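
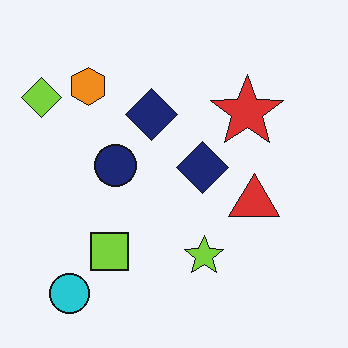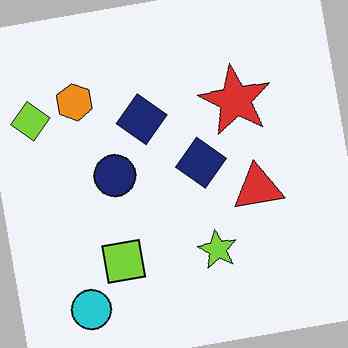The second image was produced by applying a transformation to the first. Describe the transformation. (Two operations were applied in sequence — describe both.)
It was rotated counter-clockwise by a few degrees, then given moderate JPEG compression.

Every shape is tilted by the same angle and the image corners show triangular fill wedges — a whole-image rotation by a non-right angle. Blocky 8×8 compression artifacts appear around shape edges and the flat background shows ringing — characteristic JPEG degradation.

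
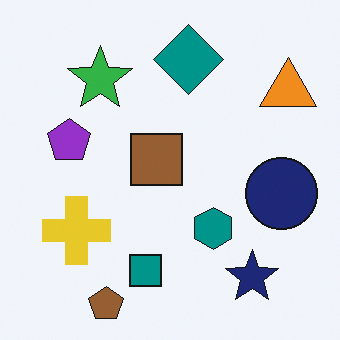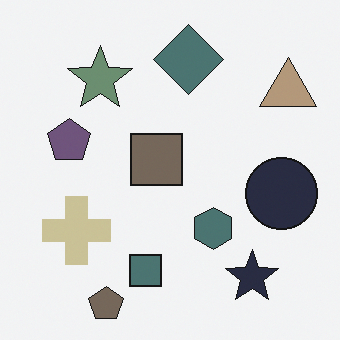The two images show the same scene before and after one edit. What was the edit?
The image was heavily desaturated.

All colors are more muted and greyish — a global saturation change.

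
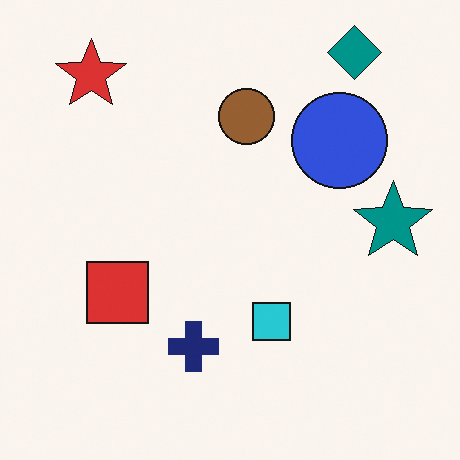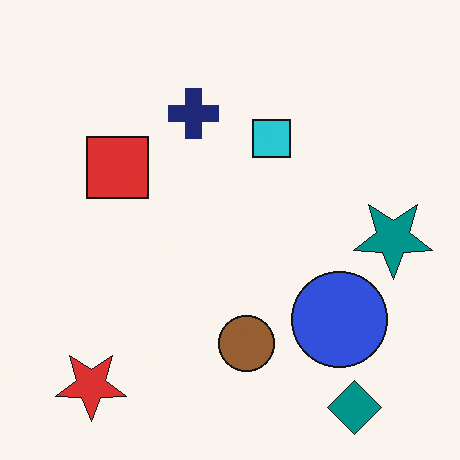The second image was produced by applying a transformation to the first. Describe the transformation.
Flipped vertically (top ↔ bottom).

The teal diamond is in the top-right of the first image and the bottom-right of the second — shapes on opposite sides of the horizontal midline have swapped in a mirror flip.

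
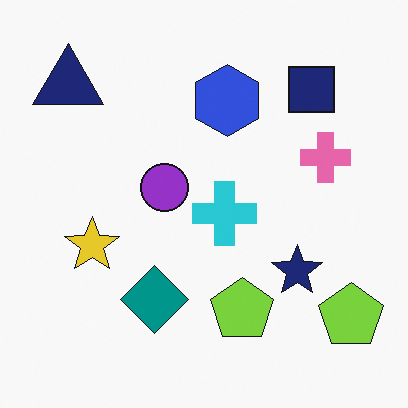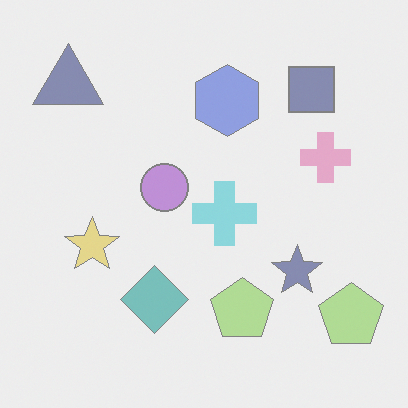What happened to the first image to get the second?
This is the original image given much lower contrast.

Tones are pushed toward mid-grey across the whole image — a global contrast change.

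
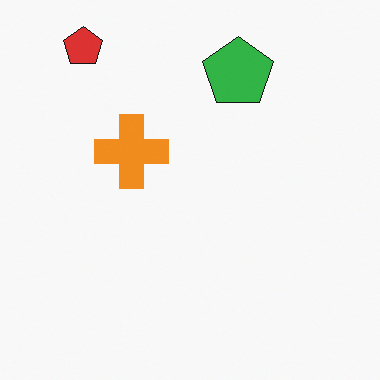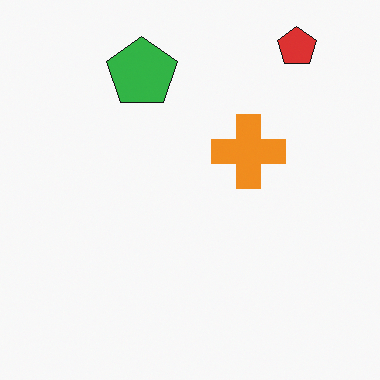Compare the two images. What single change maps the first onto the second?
Flipped horizontally (left ↔ right).

The red pentagon is in the top-left of the first image and the top-right of the second — shapes on opposite sides of the vertical midline have swapped in a mirror flip.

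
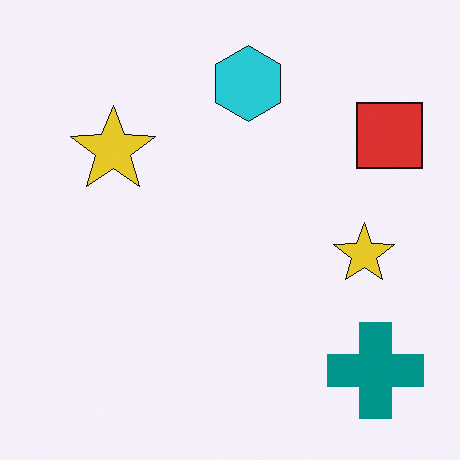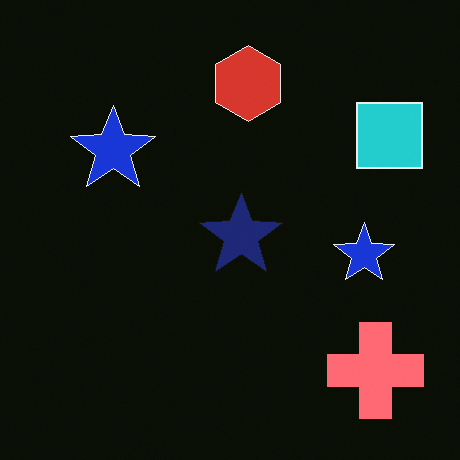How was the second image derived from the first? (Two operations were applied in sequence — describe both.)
It was color-inverted (negative), then overlaid with an additional navy star.

The light background has become dark and every shape's color is its complement — a photographic negative. A navy star appears in the second image that is absent from the first.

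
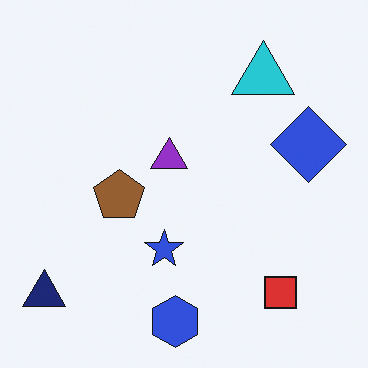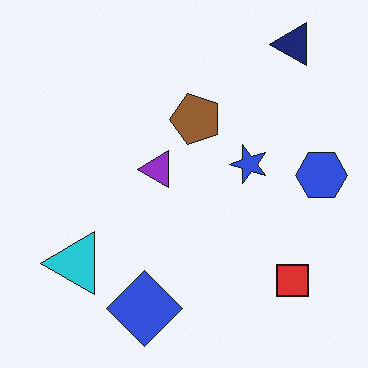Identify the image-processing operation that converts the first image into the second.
The image was transposed (reflected across the top-left ↔ bottom-right diagonal).

Shapes have swapped their row and column positions — what was in the top-right is now in the bottom-left — a diagonal reflection.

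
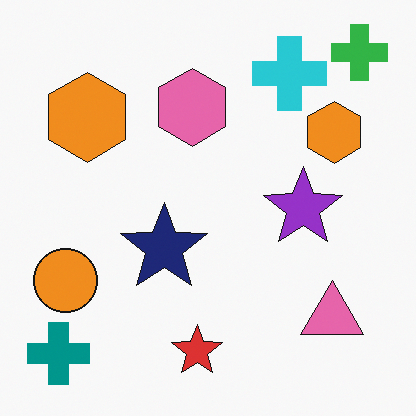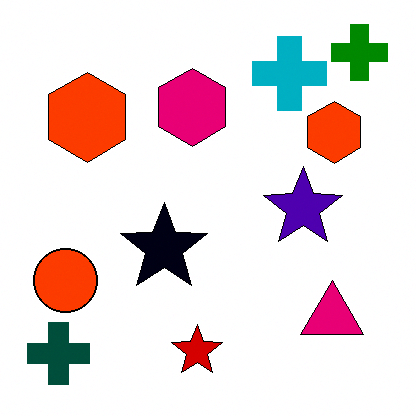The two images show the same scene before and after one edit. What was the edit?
The image was given much higher contrast.

Tones are pushed away from mid-grey across the whole image — a global contrast change.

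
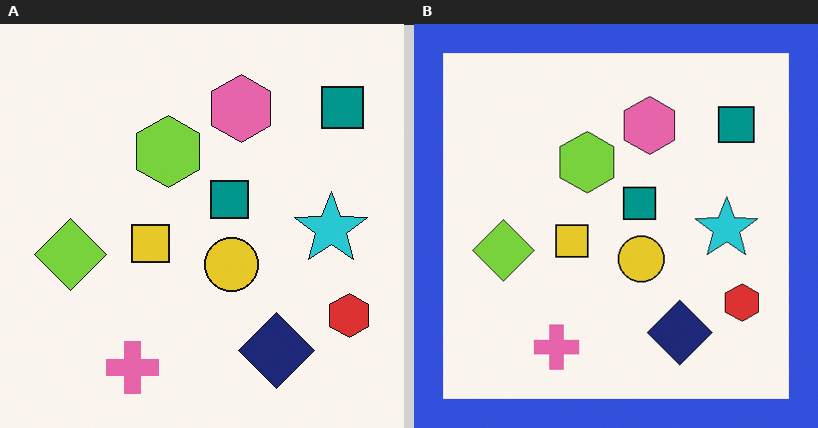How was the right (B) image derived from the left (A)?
This is the original image framed with a blue border.

A solid blue frame runs around the edge of the right (B) image, with the content slightly shrunk inside it.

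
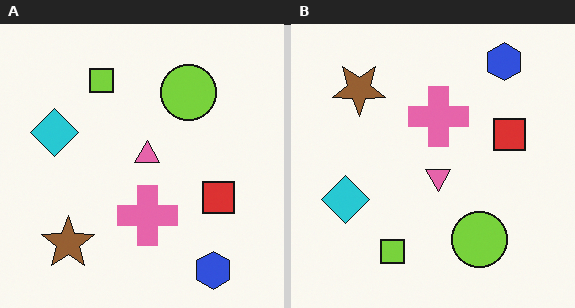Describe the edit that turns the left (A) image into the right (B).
This is the original image flipped vertically (top ↔ bottom).

The blue hexagon is in the bottom-right of the left (A) image and the top-right of the right (B) — shapes on opposite sides of the horizontal midline have swapped in a mirror flip.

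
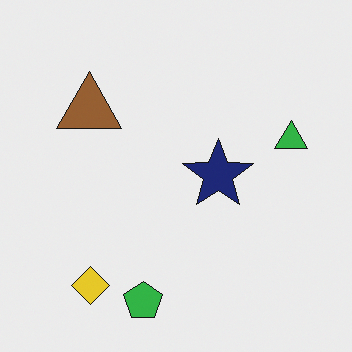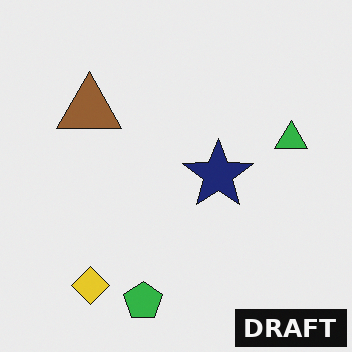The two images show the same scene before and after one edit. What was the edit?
The second image is the first watermarked with the text "DRAFT" in the lower-right corner.

A dark label reading "DRAFT" appears in the lower-right corner.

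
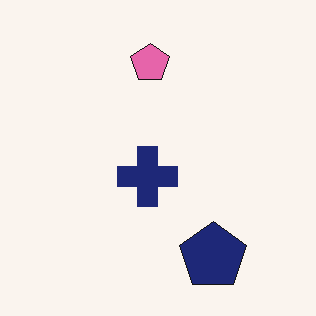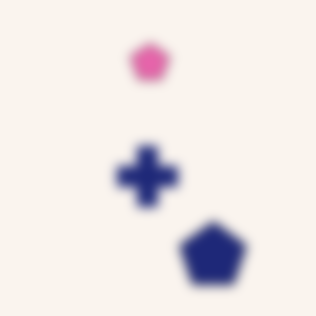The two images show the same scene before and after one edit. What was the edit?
The transformation is: strongly gaussian-blurred.

Shape edges and outlines are uniformly softened across the whole image.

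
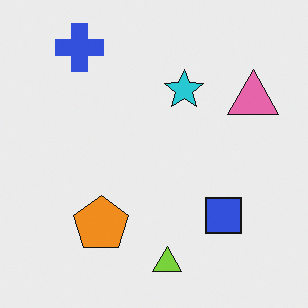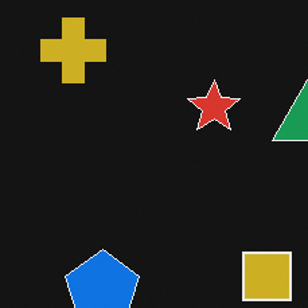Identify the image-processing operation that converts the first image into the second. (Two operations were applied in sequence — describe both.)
Cropped to a modestly smaller region and rescaled, then color-inverted (negative).

The visible shapes are larger and the field of view is narrower; shapes near the original edges may be partly or wholly outside the frame — a crop-and-rescale. The light background has become dark and every shape's color is its complement — a photographic negative.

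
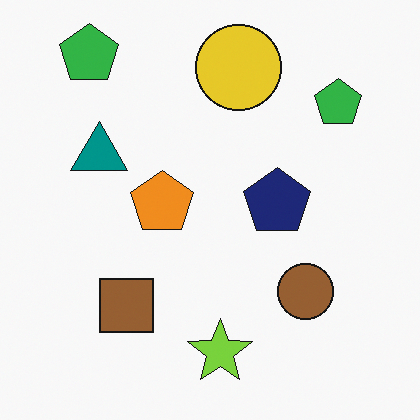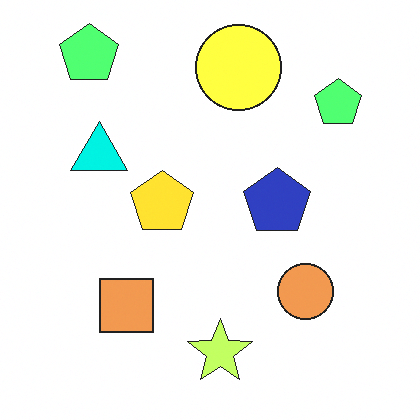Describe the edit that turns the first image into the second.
Substantially brightened.

Every pixel — background and shapes alike — is uniformly brightened.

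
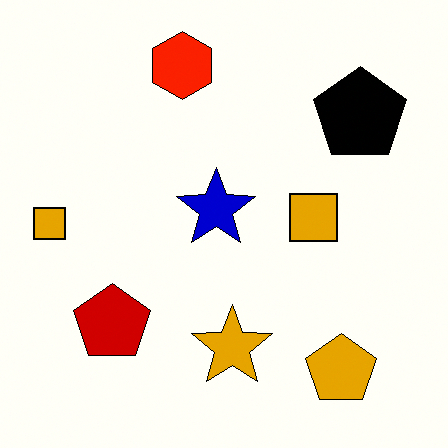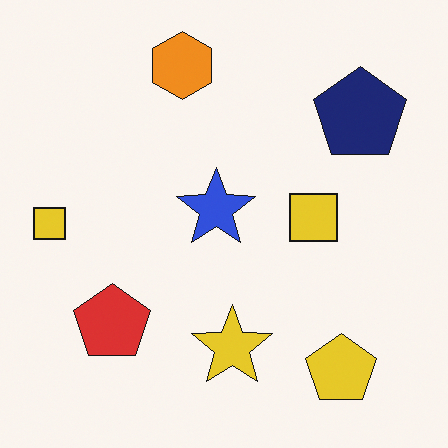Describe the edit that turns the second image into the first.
The transformation is: given much higher contrast.

Tones are pushed away from mid-grey across the whole image — a global contrast change.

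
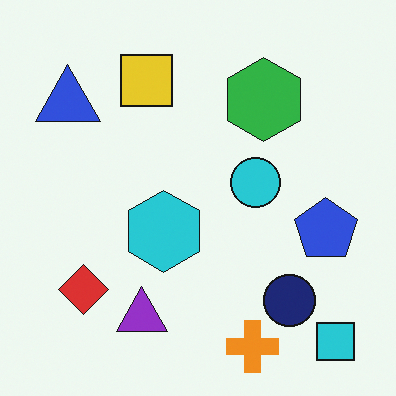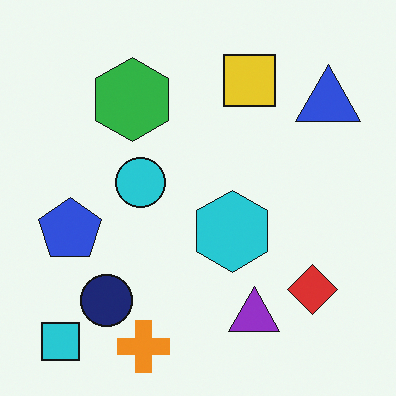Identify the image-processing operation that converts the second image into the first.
Flipped horizontally (left ↔ right).

The cyan square is in the bottom-left of the second image and the bottom-right of the first — shapes on opposite sides of the vertical midline have swapped in a mirror flip.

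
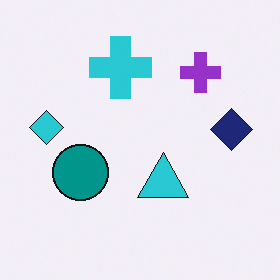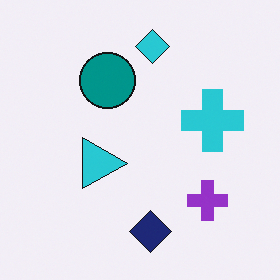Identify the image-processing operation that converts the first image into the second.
This is the original image rotated 90° clockwise.

The cyan diamond sits in the left of the first image and the top of the second — consistent with a whole-image 90° clockwise rotation.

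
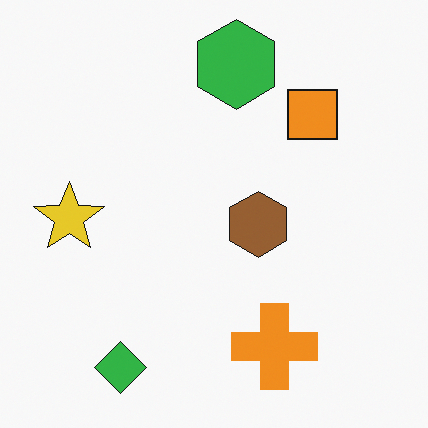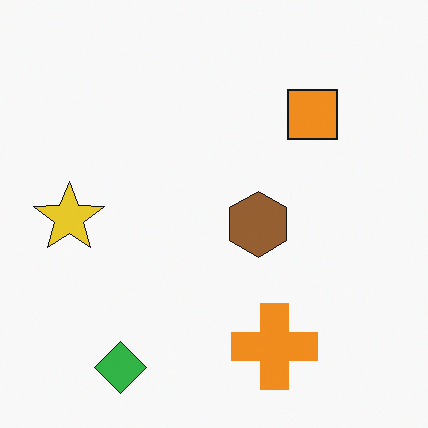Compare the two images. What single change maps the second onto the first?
The first image is the second overlaid with an additional green hexagon.

A green hexagon appears in the first image that is absent from the second.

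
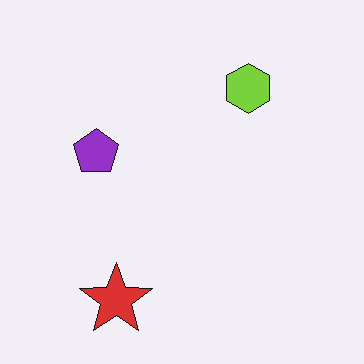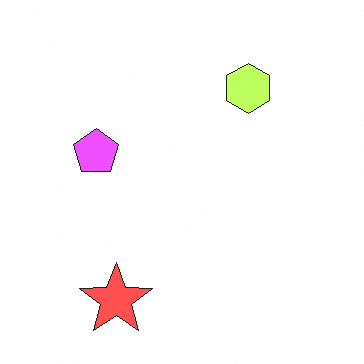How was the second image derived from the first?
Brightened a lot.

Every pixel — background and shapes alike — is uniformly brightened.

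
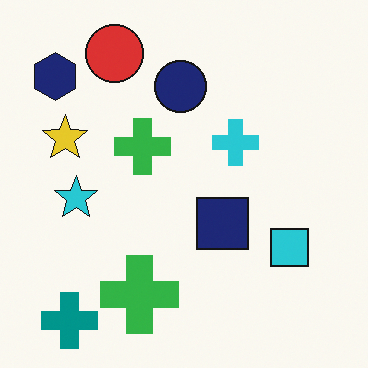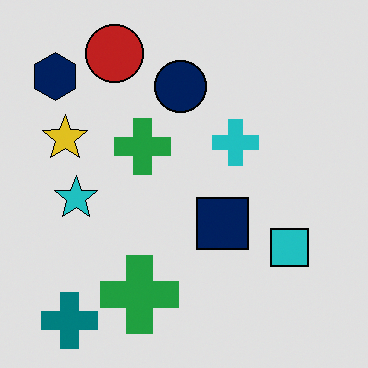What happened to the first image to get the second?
The second image is the first posterized to a reduced palette.

Each flat color has snapped to a coarser quantized level — most visibly, the near-white background has dropped to a flat grey.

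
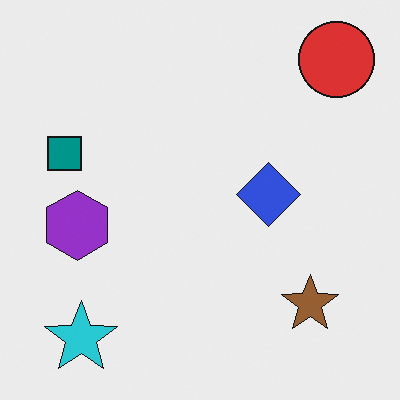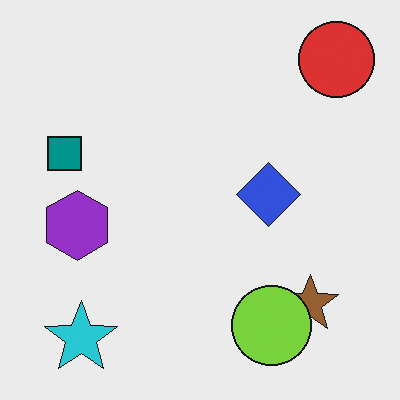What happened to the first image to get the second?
This is the original image overlaid with an additional lime circle.

A lime circle appears in the second image that is absent from the first.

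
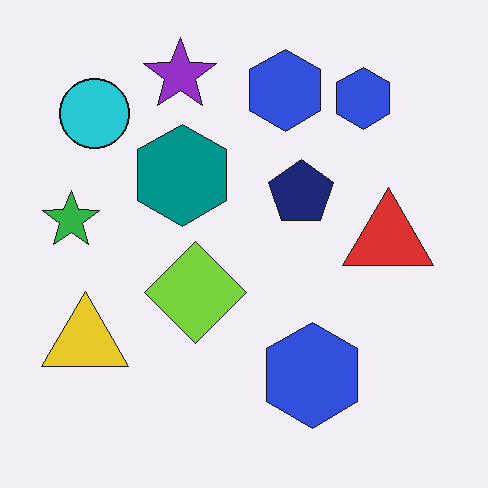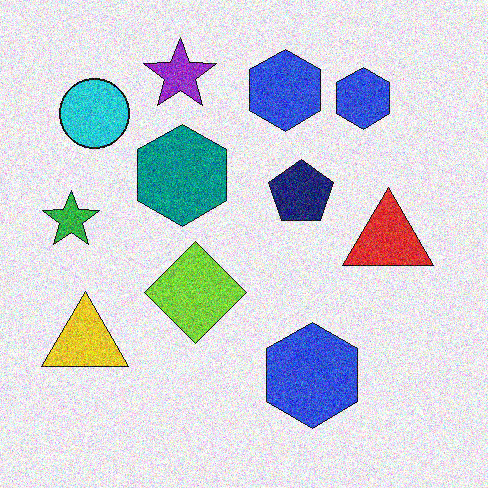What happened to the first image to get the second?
It was degraded with heavy additive noise.

Random speckle covers the whole image, including the flat background.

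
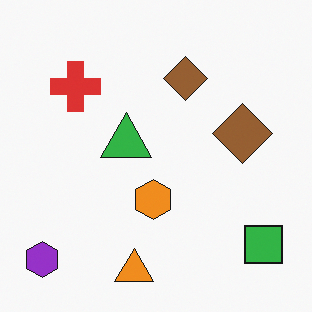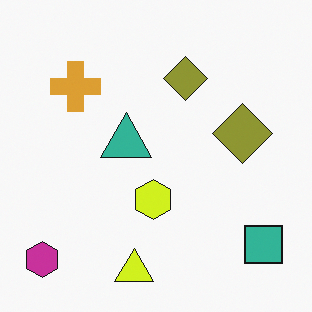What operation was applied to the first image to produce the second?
The image was hue-shifted by a small amount.

Every shape's color has rotated by the same amount around the hue wheel — a uniform hue shift.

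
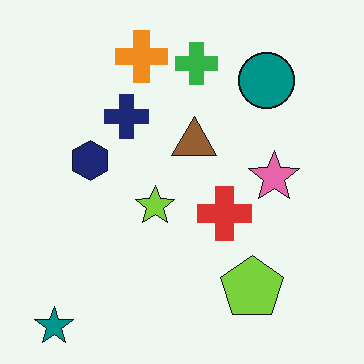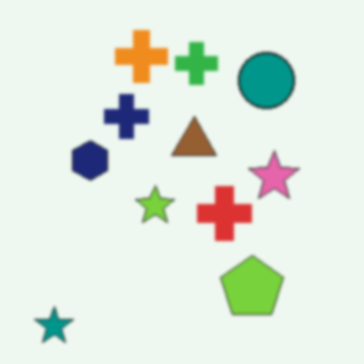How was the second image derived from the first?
The image was lightly blurred.

Shape edges and outlines are uniformly softened across the whole image.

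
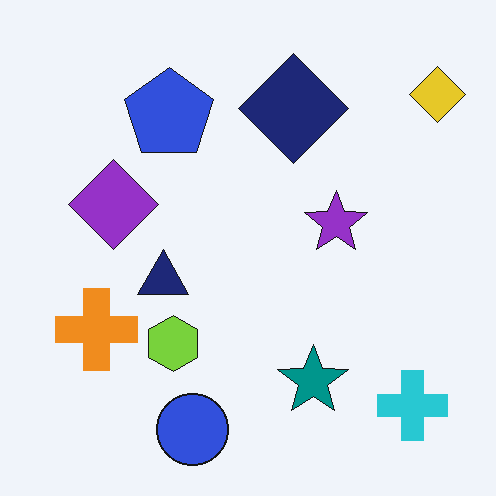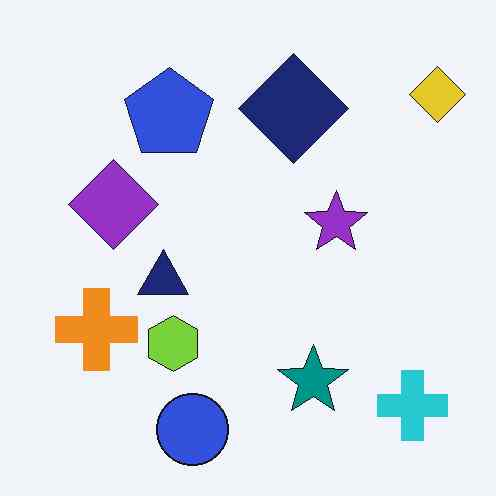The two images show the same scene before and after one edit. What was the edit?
It was JPEG-compressed with visible artifacts.

Blocky 8×8 compression artifacts appear around shape edges and the flat background shows ringing — characteristic JPEG degradation.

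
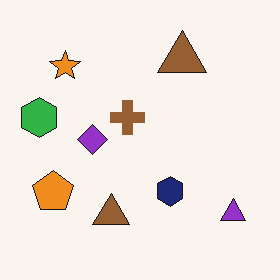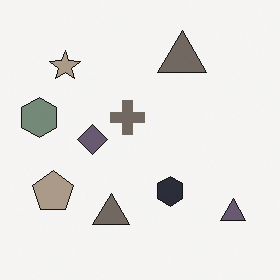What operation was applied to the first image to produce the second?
The transformation is: heavily desaturated.

All colors are more muted and greyish — a global saturation change.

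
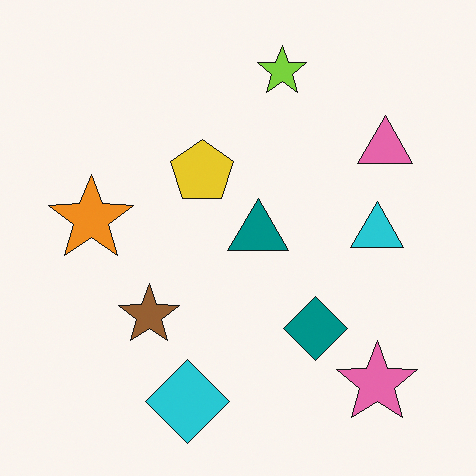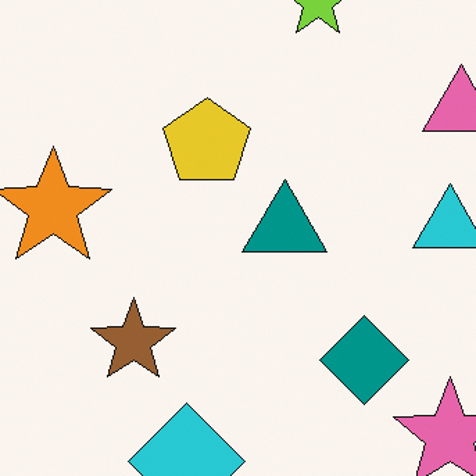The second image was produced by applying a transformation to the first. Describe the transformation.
It was cropped slightly and scaled back up.

The visible shapes are larger and the field of view is narrower; shapes near the original edges may be partly or wholly outside the frame — a crop-and-rescale.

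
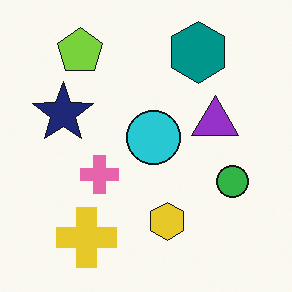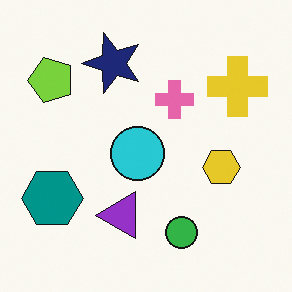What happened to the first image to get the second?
The transformation is: transposed (reflected across the top-left ↔ bottom-right diagonal).

Shapes have swapped their row and column positions — what was in the top-right is now in the bottom-left — a diagonal reflection.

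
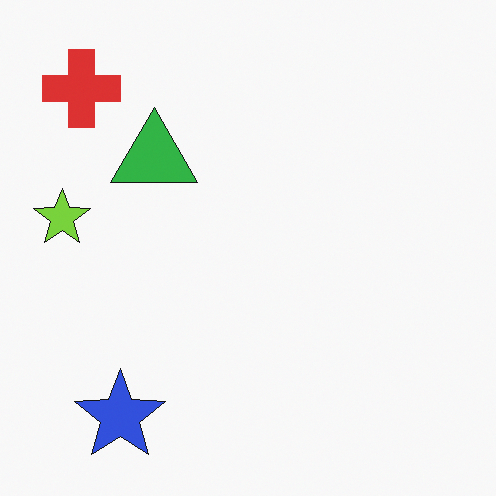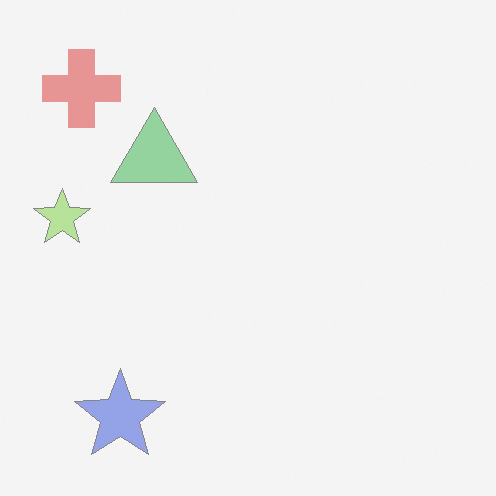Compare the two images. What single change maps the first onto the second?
The image was given much lower contrast.

Tones are pushed toward mid-grey across the whole image — a global contrast change.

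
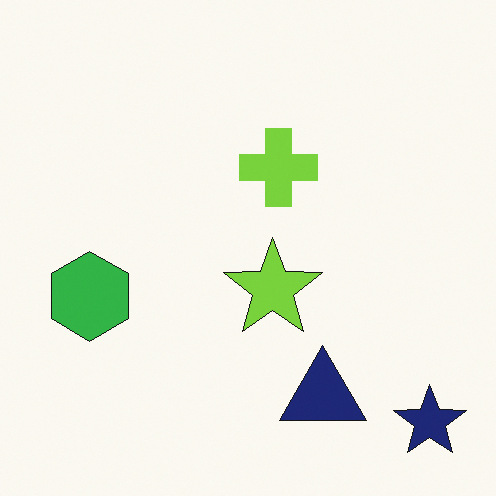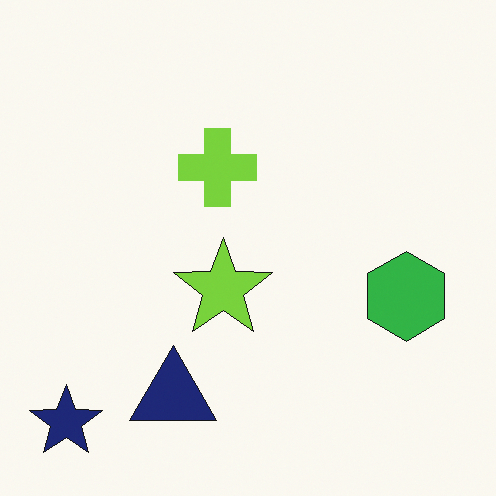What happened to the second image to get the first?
The first image is the second flipped horizontally (left ↔ right).

The navy star is in the bottom-left of the second image and the bottom-right of the first — shapes on opposite sides of the vertical midline have swapped in a mirror flip.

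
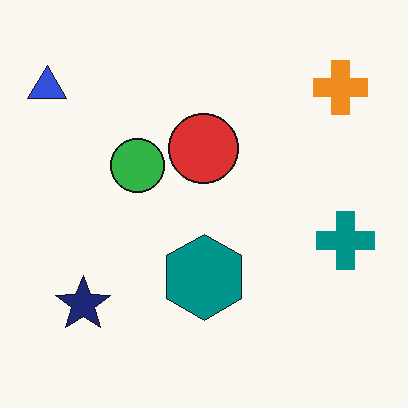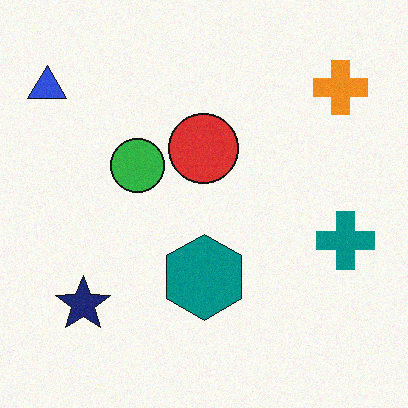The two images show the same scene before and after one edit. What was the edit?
It was degraded with a light layer of grain.

Random speckle covers the whole image, including the flat background.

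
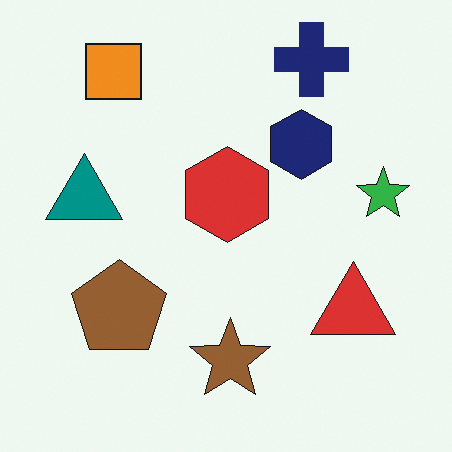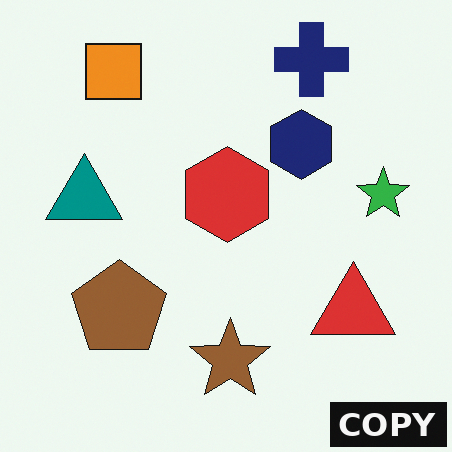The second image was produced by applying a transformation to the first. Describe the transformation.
Watermarked with the text "COPY" in the lower-right corner.

A dark label reading "COPY" appears in the lower-right corner.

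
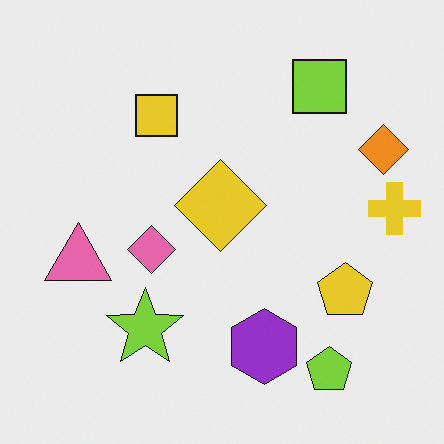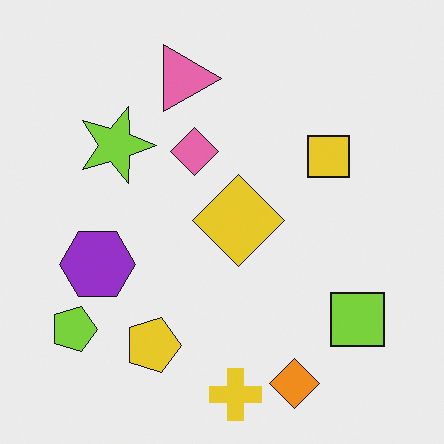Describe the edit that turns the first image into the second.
Rotated 90° clockwise.

The lime pentagon sits in the bottom-right of the first image and the bottom-left of the second — consistent with a whole-image 90° clockwise rotation.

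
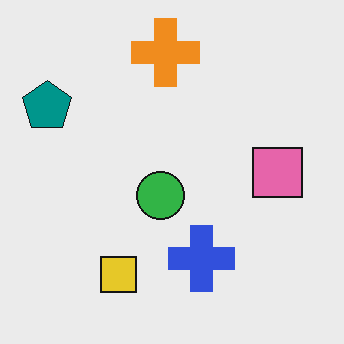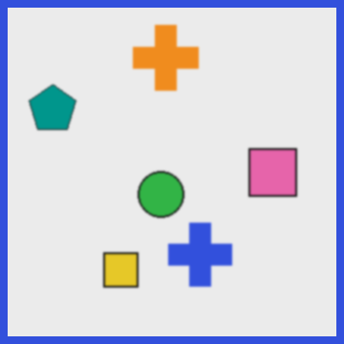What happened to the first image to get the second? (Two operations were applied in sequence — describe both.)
This is the original image lightly blurred, then framed with a blue border.

Shape edges and outlines are uniformly softened across the whole image. A solid blue frame runs around the edge of the second image, with the content slightly shrunk inside it.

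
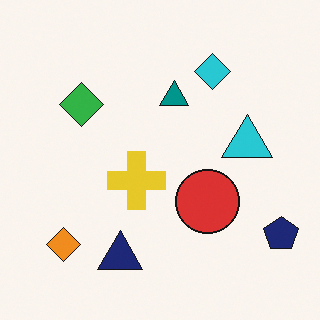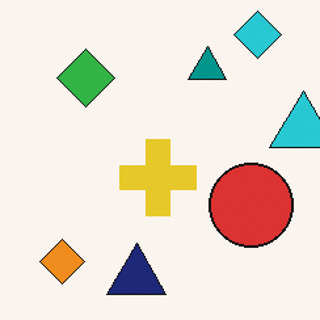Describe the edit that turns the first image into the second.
The second image is the first cropped slightly and scaled back up.

The visible shapes are larger and the field of view is narrower; shapes near the original edges may be partly or wholly outside the frame — a crop-and-rescale.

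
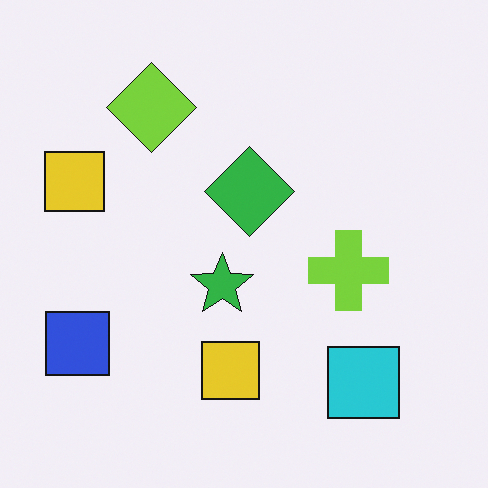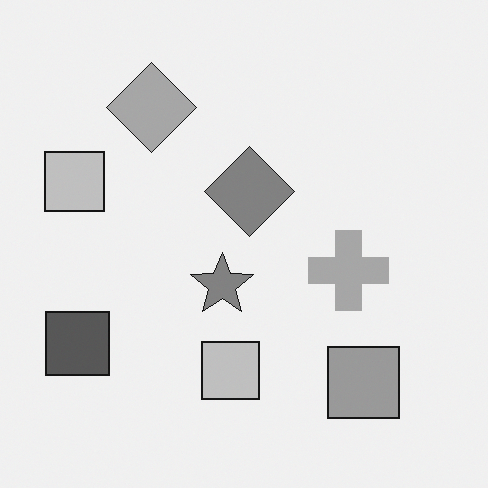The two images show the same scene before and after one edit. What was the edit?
The image was converted to grayscale.

All color is removed — every shape is now a shade of grey.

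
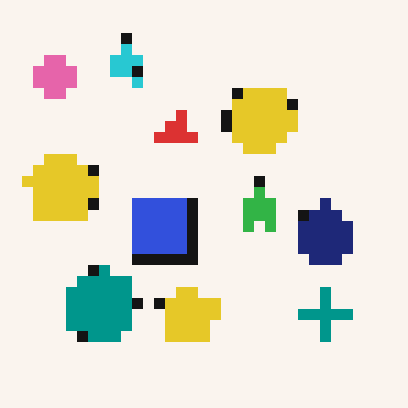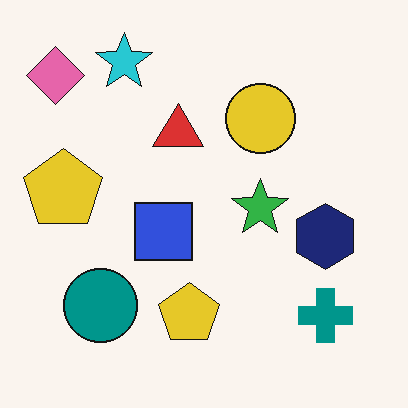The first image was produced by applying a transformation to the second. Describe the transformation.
The first image is the second heavily pixelated into large blocks.

Shapes are reduced to large square blocks; fine edges and outlines are lost — a downscale-then-upscale (mosaic) effect.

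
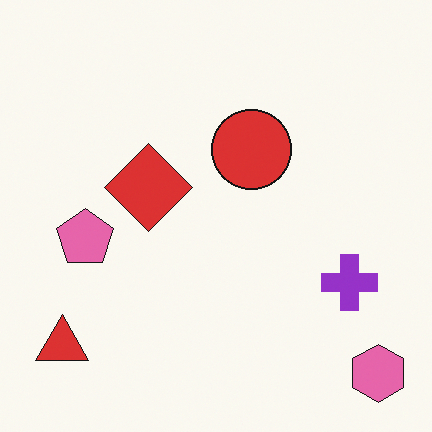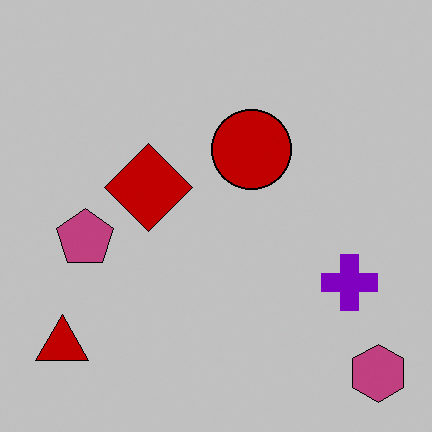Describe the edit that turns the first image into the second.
The second image is the first aggressively posterized.

Each flat color has snapped to a coarser quantized level — most visibly, the near-white background has dropped to a flat grey.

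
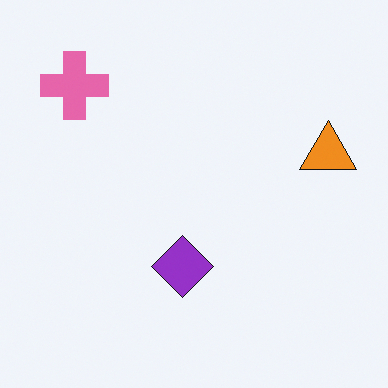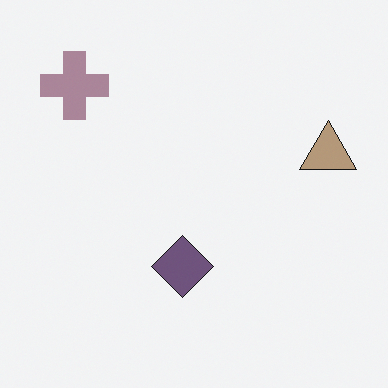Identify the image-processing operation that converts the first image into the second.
The image was made much more muted (saturation change).

All colors are more muted and greyish — a global saturation change.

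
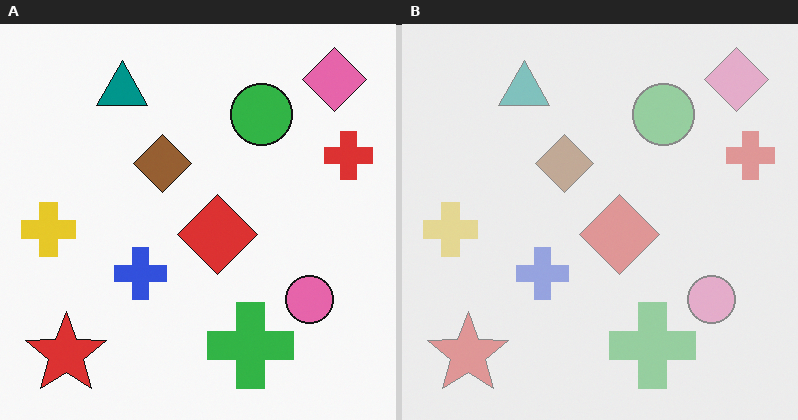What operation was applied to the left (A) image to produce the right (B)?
The right (B) image is the left (A) given much lower contrast.

Tones are pushed toward mid-grey across the whole image — a global contrast change.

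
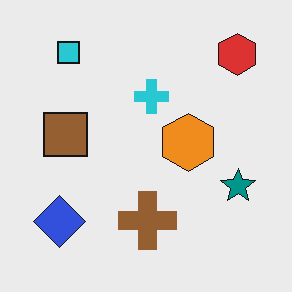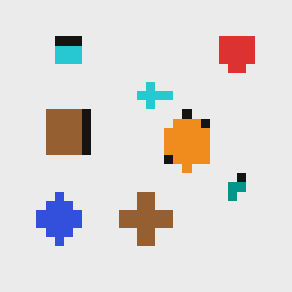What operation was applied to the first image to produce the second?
The transformation is: coarsely pixelated.

Shapes are reduced to large square blocks; fine edges and outlines are lost — a downscale-then-upscale (mosaic) effect.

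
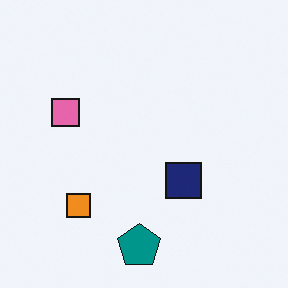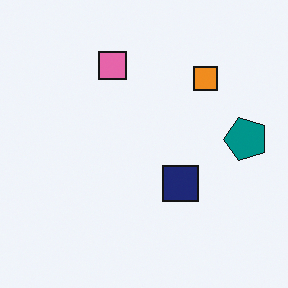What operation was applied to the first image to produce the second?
It was transposed (reflected across the top-left ↔ bottom-right diagonal).

Shapes have swapped their row and column positions — what was in the top-right is now in the bottom-left — a diagonal reflection.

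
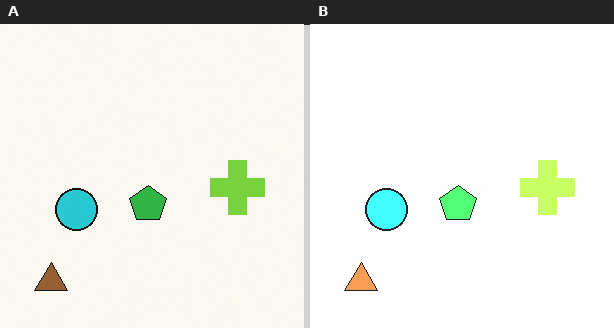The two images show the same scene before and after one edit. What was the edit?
The right (B) image is the left (A) brightened a lot.

Every pixel — background and shapes alike — is uniformly brightened.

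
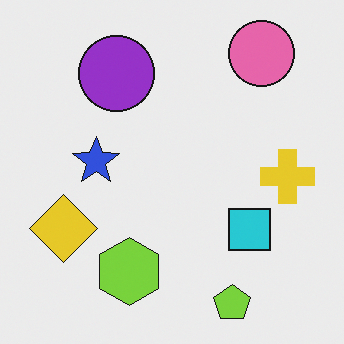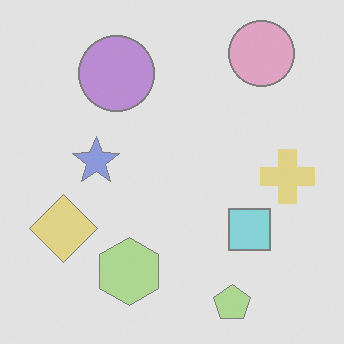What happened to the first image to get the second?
Given much lower contrast.

Tones are pushed toward mid-grey across the whole image — a global contrast change.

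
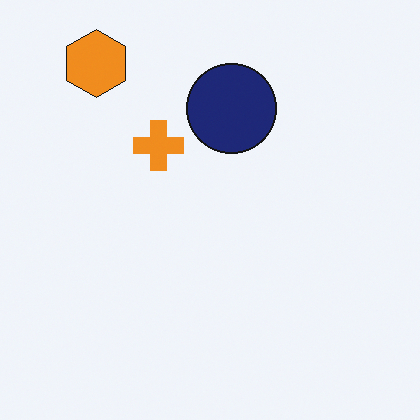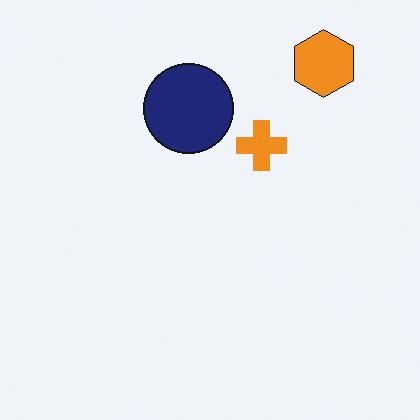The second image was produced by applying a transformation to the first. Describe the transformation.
The second image is the first flipped horizontally (left ↔ right).

The orange hexagon is in the top-left of the first image and the top-right of the second — shapes on opposite sides of the vertical midline have swapped in a mirror flip.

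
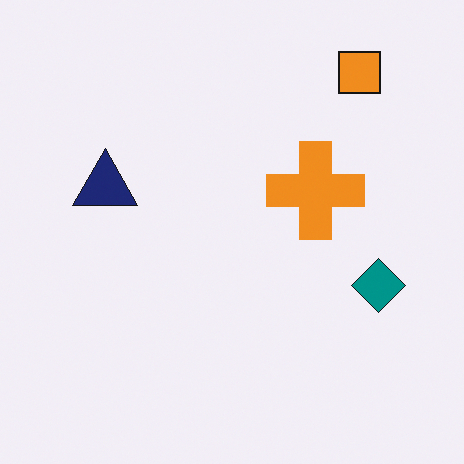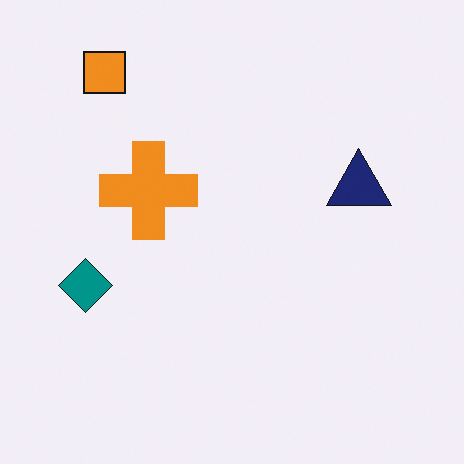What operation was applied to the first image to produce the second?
Flipped horizontally (left ↔ right).

The teal diamond is in the right of the first image and the left of the second — shapes on opposite sides of the vertical midline have swapped in a mirror flip.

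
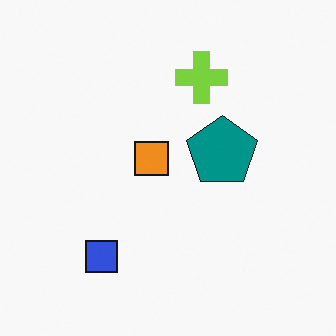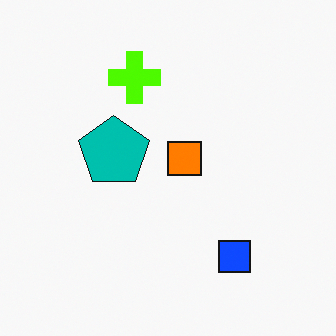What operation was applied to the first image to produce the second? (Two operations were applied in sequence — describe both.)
Flipped horizontally (left ↔ right), then made much more vivid (saturation change).

The blue square is in the bottom-left of the first image and the bottom-right of the second — shapes on opposite sides of the vertical midline have swapped in a mirror flip. All colors are more vivid — a global saturation change.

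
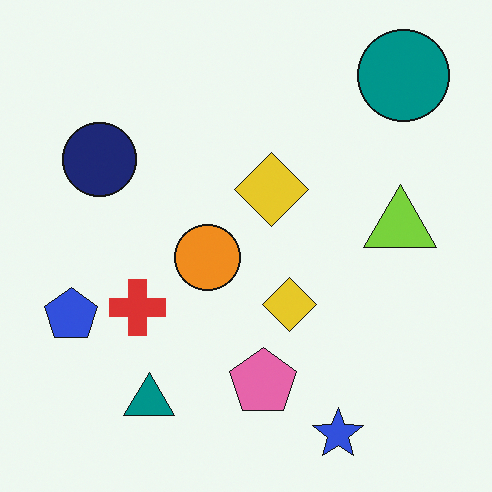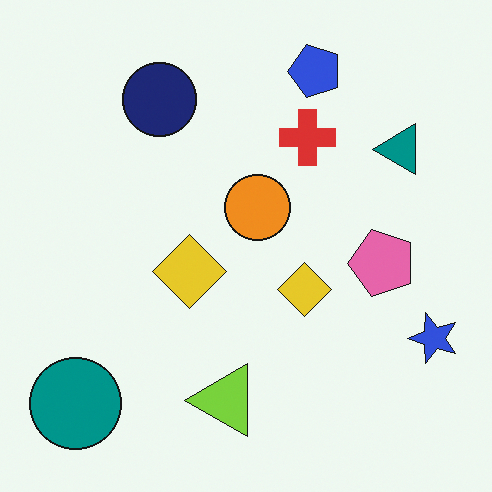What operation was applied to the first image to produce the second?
The image was transposed (reflected across the top-left ↔ bottom-right diagonal).

Shapes have swapped their row and column positions — what was in the top-right is now in the bottom-left — a diagonal reflection.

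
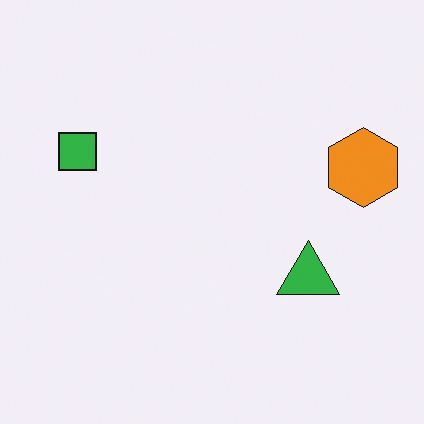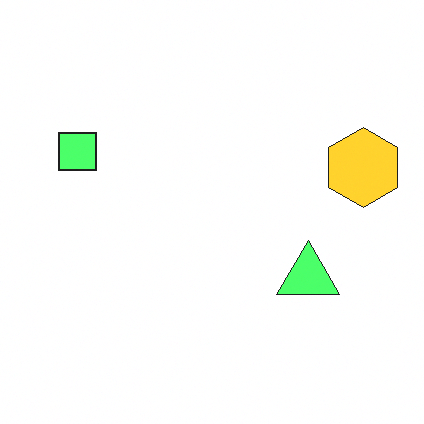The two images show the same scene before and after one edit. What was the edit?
The second image is the first brightened a lot.

Every pixel — background and shapes alike — is uniformly brightened.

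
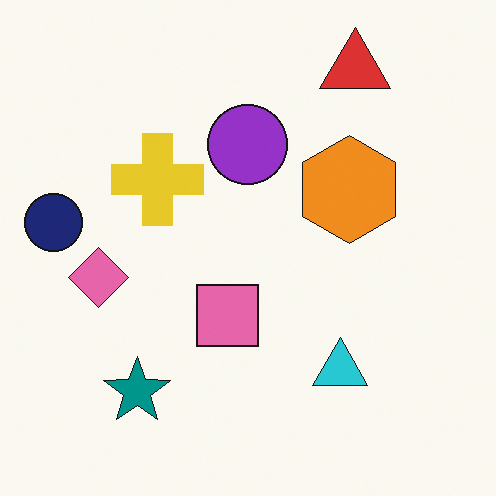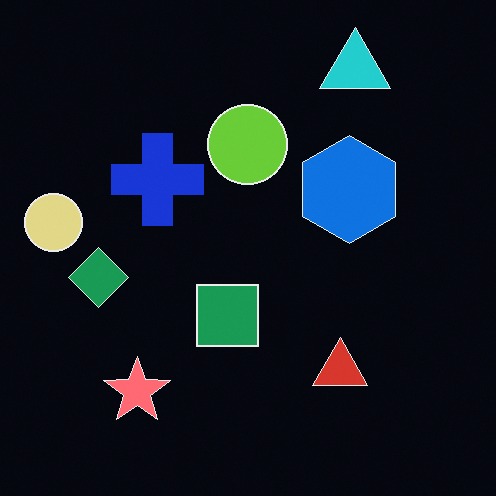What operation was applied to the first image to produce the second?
The second image is the first color-inverted (negative).

The light background has become dark and every shape's color is its complement — a photographic negative.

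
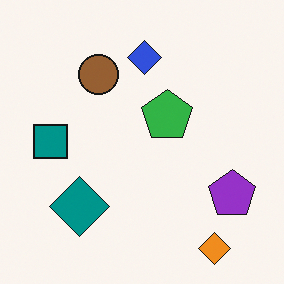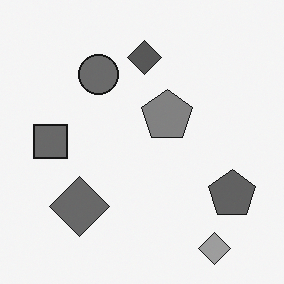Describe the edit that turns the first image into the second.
This is the original image converted to grayscale.

All color is removed — every shape is now a shade of grey.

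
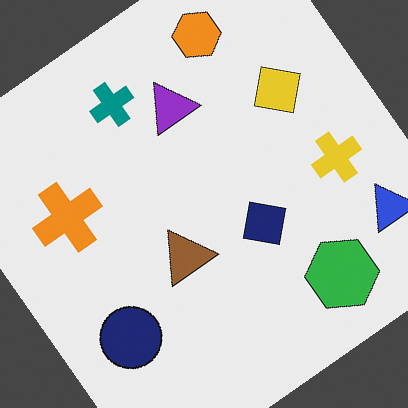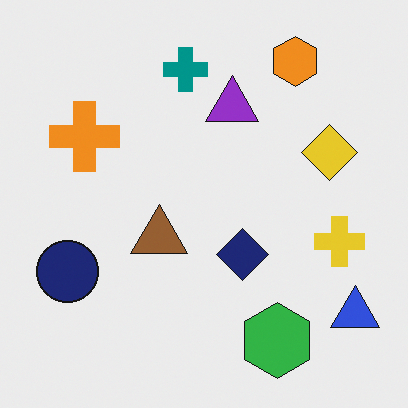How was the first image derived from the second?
The first image is the second rotated counter-clockwise by a large amount — several tens of degrees.

Every shape is tilted by the same angle and the image corners show triangular fill wedges — a whole-image rotation by a non-right angle.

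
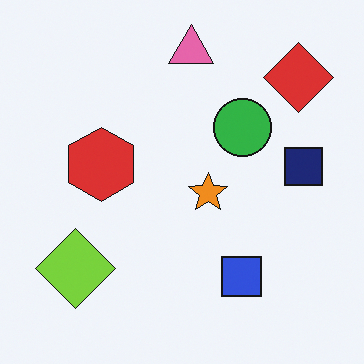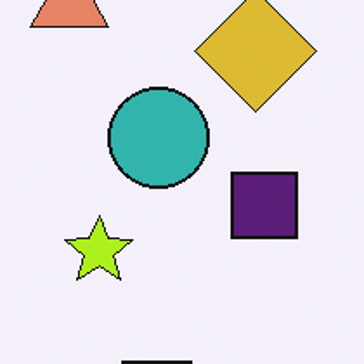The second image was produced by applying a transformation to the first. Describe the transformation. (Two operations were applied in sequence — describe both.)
The second image is the first hue-shifted slightly, then cropped to a noticeably smaller region and rescaled.

Every shape's color has rotated by the same amount around the hue wheel — a uniform hue shift. The visible shapes are larger and the field of view is narrower; shapes near the original edges may be partly or wholly outside the frame — a crop-and-rescale.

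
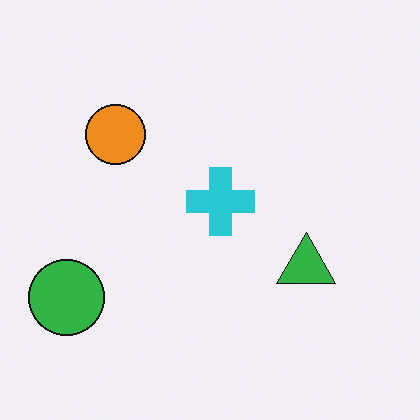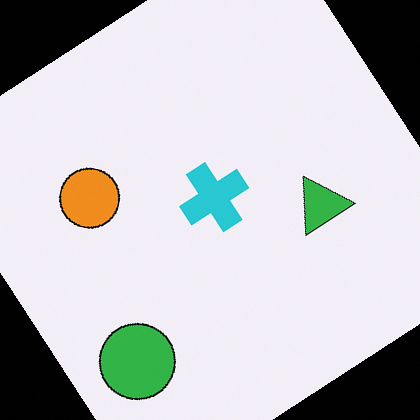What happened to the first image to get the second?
This is the original image rotated counter-clockwise by a large amount — several tens of degrees.

Every shape is tilted by the same angle and the image corners show triangular fill wedges — a whole-image rotation by a non-right angle.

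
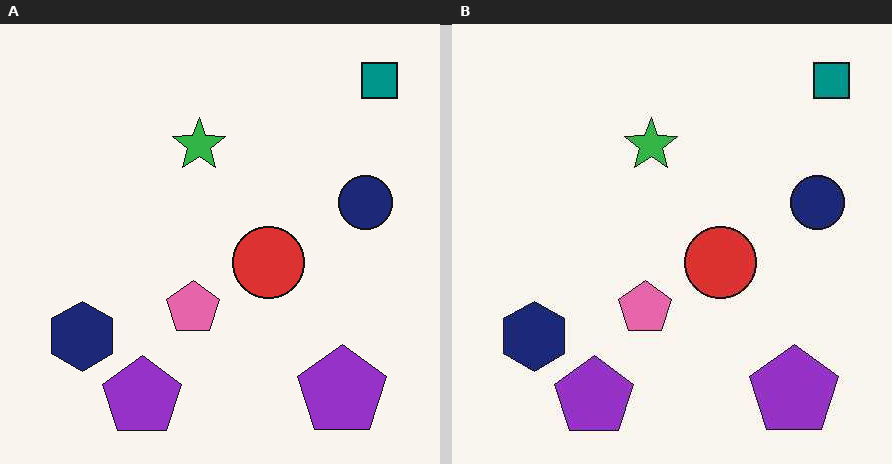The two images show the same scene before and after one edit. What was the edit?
The right (B) image is the left (A) JPEG-compressed with visible artifacts.

Blocky 8×8 compression artifacts appear around shape edges and the flat background shows ringing — characteristic JPEG degradation.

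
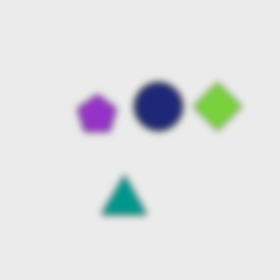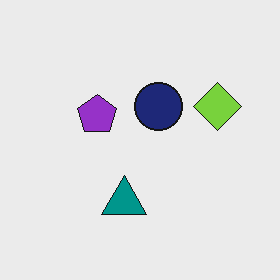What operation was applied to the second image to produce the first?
This is the original image noticeably gaussian-blurred.

Shape edges and outlines are uniformly softened across the whole image.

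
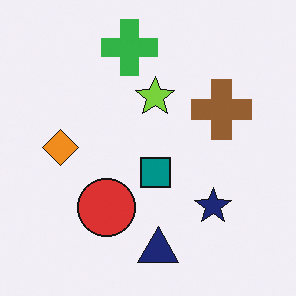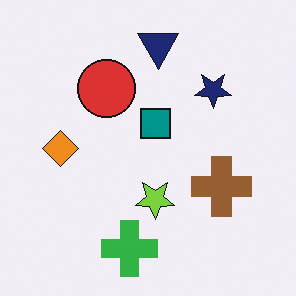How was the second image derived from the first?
This is the original image flipped vertically (top ↔ bottom).

The navy triangle is in the bottom of the first image and the top of the second — shapes on opposite sides of the horizontal midline have swapped in a mirror flip.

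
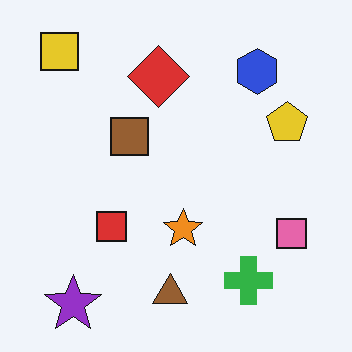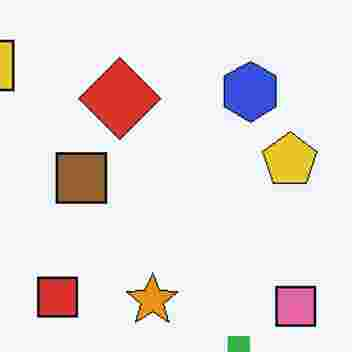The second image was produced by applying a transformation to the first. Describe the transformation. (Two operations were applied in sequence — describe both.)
This is the original image cropped slightly and scaled back up, then heavily JPEG-compressed with obvious blocking artifacts.

The visible shapes are larger and the field of view is narrower; shapes near the original edges may be partly or wholly outside the frame — a crop-and-rescale. Blocky 8×8 compression artifacts appear around shape edges and the flat background shows ringing — characteristic JPEG degradation.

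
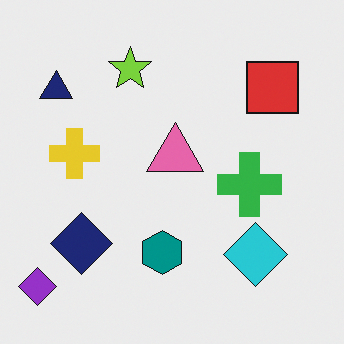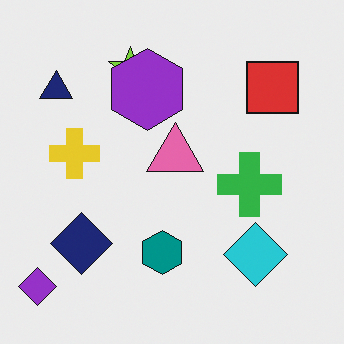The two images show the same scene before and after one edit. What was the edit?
It was overlaid with an additional purple hexagon.

A purple hexagon appears in the second image that is absent from the first.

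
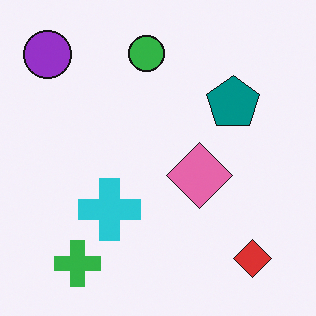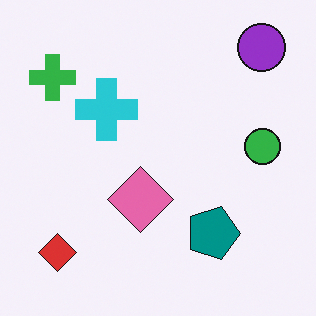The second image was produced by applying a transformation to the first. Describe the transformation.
The second image is the first rotated 90° clockwise.

The purple circle sits in the top-left of the first image and the top-right of the second — consistent with a whole-image 90° clockwise rotation.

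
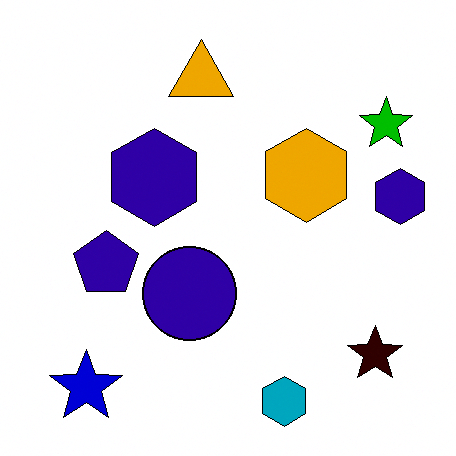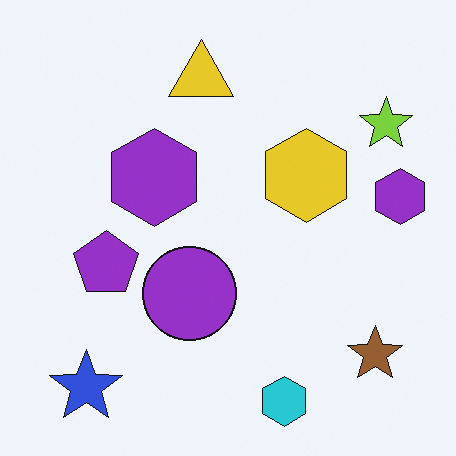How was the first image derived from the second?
Boosted in contrast.

Tones are pushed away from mid-grey across the whole image — a global contrast change.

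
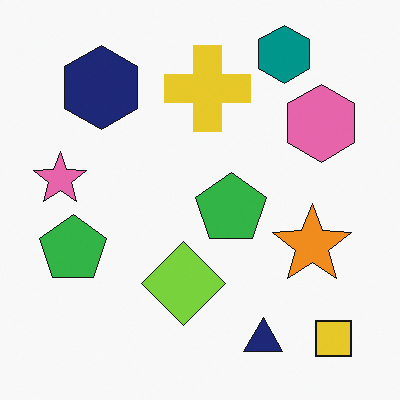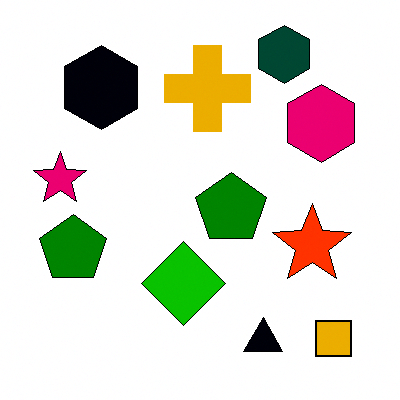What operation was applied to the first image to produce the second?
The second image is the first given much higher contrast.

Tones are pushed away from mid-grey across the whole image — a global contrast change.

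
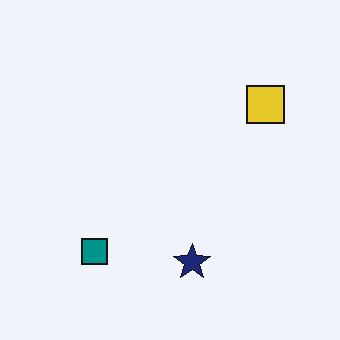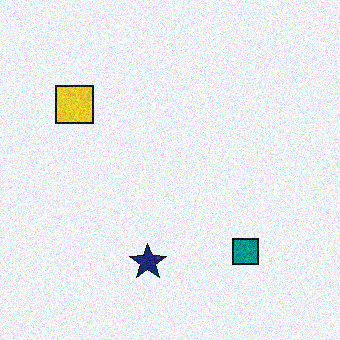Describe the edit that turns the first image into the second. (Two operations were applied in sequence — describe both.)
This is the original image degraded with visible gaussian noise, then flipped horizontally (left ↔ right).

Random speckle covers the whole image, including the flat background. The yellow square is in the top-right of the first image and the top-left of the second — shapes on opposite sides of the vertical midline have swapped in a mirror flip.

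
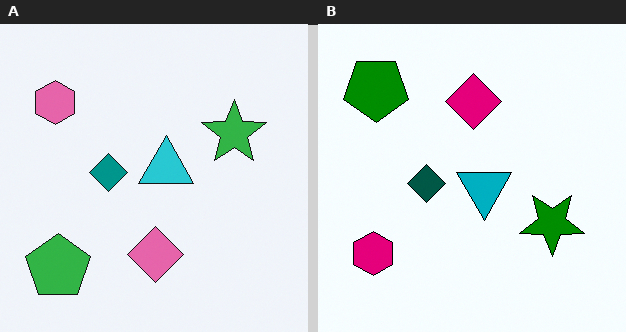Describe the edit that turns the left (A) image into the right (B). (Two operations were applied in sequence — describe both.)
Flipped vertically (top ↔ bottom), then boosted in contrast.

The green pentagon is in the bottom-left of the left (A) image and the top-left of the right (B) — shapes on opposite sides of the horizontal midline have swapped in a mirror flip. Tones are pushed away from mid-grey across the whole image — a global contrast change.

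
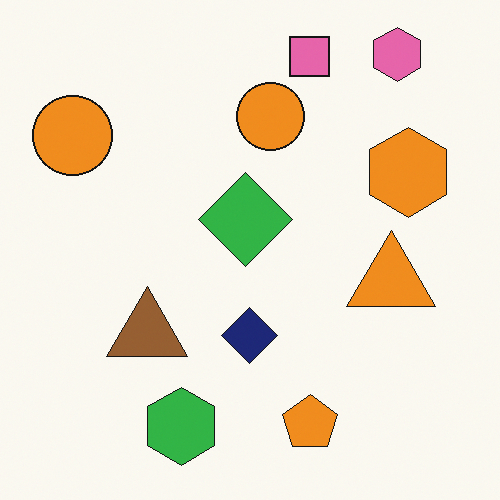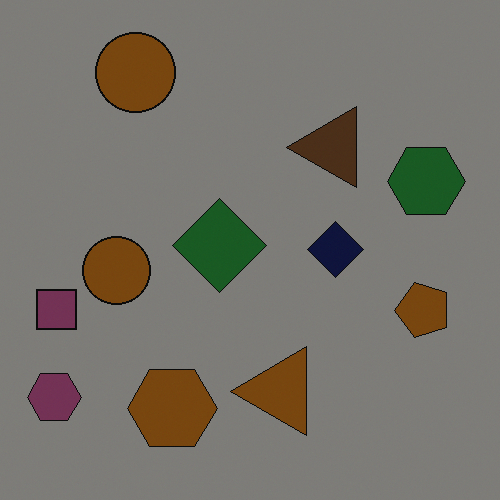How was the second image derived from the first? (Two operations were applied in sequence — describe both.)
This is the original image transposed (reflected across the top-left ↔ bottom-right diagonal), then darkened a lot.

Shapes have swapped their row and column positions — what was in the top-right is now in the bottom-left — a diagonal reflection. Every pixel — background and shapes alike — is uniformly darkened.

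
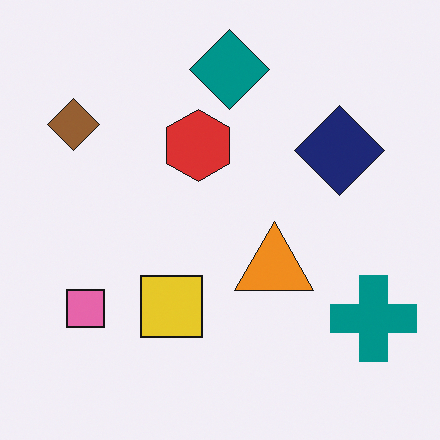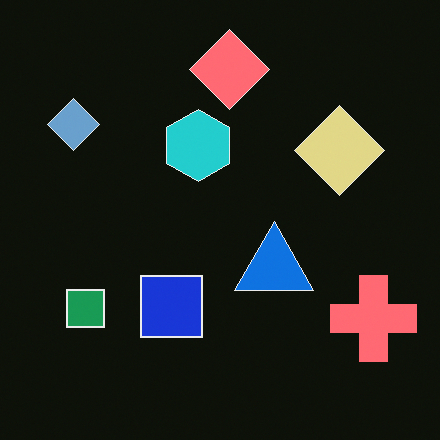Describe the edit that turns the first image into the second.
The transformation is: color-inverted (negative).

The light background has become dark and every shape's color is its complement — a photographic negative.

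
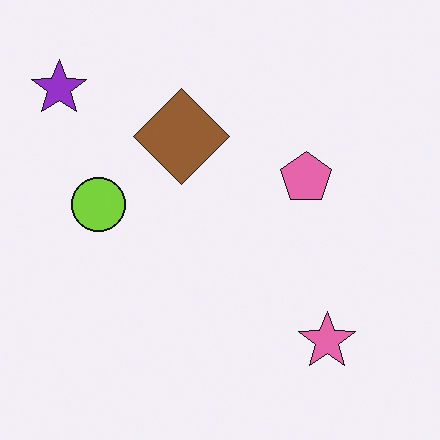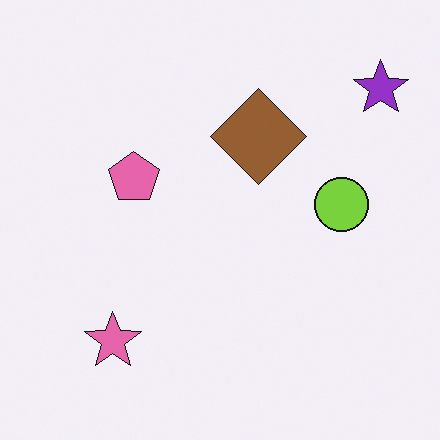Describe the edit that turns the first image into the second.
This is the original image flipped horizontally (left ↔ right).

The purple star is in the top-left of the first image and the top-right of the second — shapes on opposite sides of the vertical midline have swapped in a mirror flip.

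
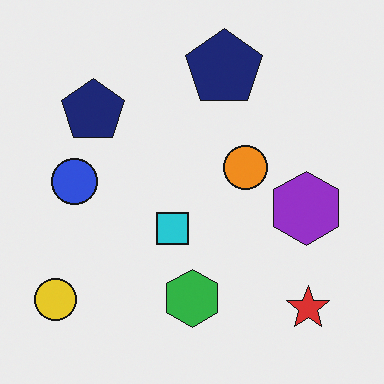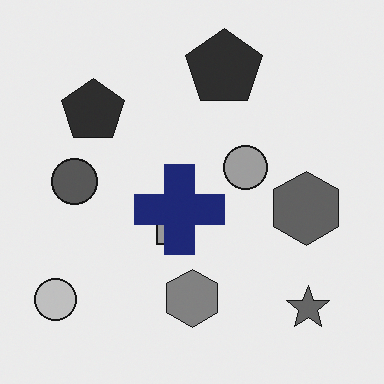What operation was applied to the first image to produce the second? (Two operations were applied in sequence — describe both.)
This is the original image converted to grayscale, then overlaid with an additional navy cross.

All color is removed — every shape is now a shade of grey. A navy cross appears in the second image that is absent from the first.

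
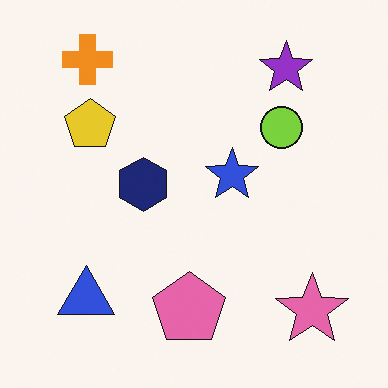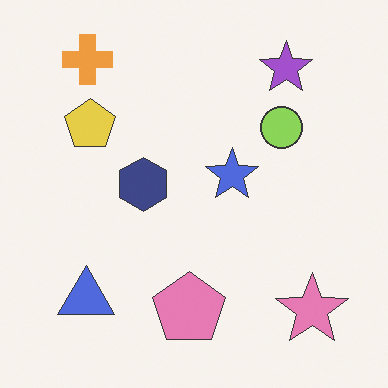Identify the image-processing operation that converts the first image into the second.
Given slightly reduced contrast.

Tones are pushed toward mid-grey across the whole image — a global contrast change.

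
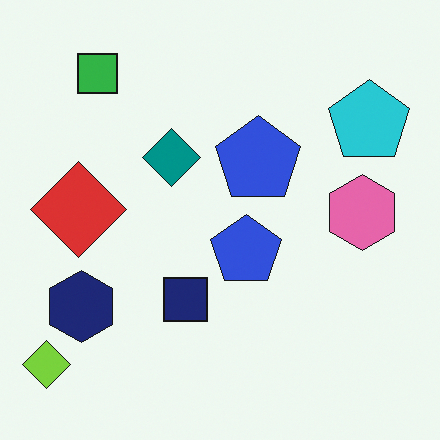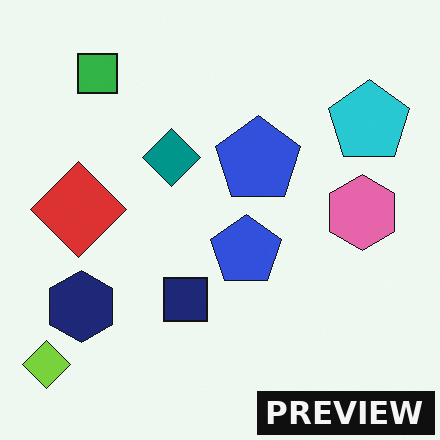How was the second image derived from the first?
The second image is the first watermarked with the text "PREVIEW" in the lower-right corner.

A dark label reading "PREVIEW" appears in the lower-right corner.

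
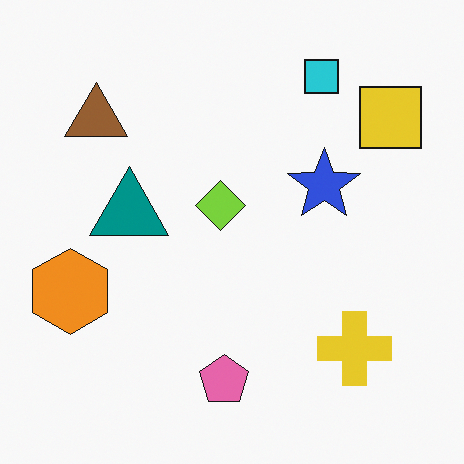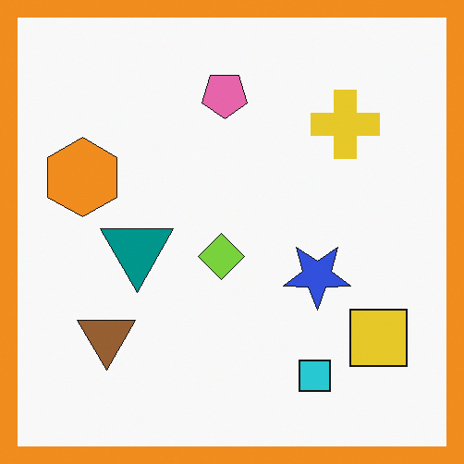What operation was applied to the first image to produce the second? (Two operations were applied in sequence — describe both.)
It was flipped vertically (top ↔ bottom), then framed with a orange border.

The cyan square is in the top-right of the first image and the bottom-right of the second — shapes on opposite sides of the horizontal midline have swapped in a mirror flip. A solid orange frame runs around the edge of the second image, with the content slightly shrunk inside it.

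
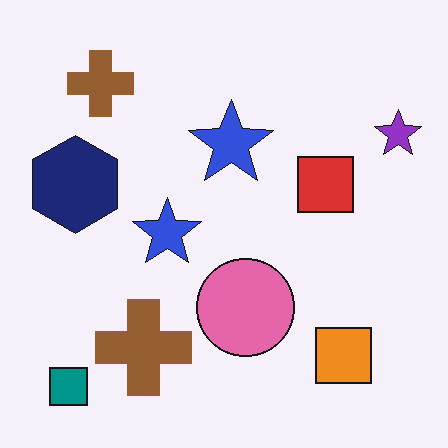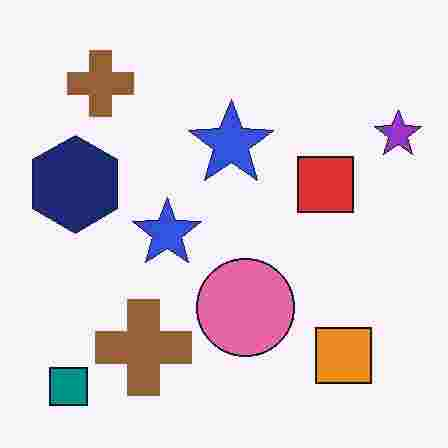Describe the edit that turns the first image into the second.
The second image is the first heavily JPEG-compressed with obvious blocking artifacts.

Blocky 8×8 compression artifacts appear around shape edges and the flat background shows ringing — characteristic JPEG degradation.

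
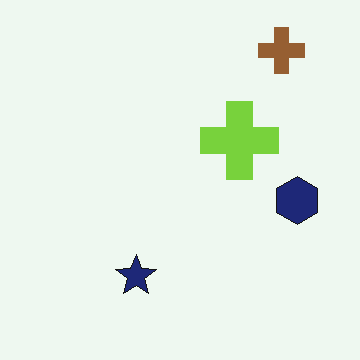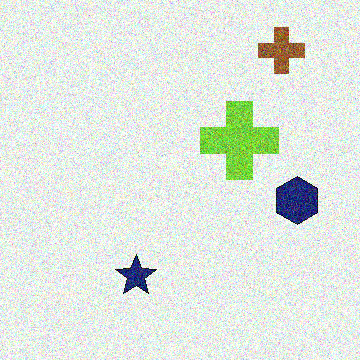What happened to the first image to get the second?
Degraded with heavy additive noise.

Random speckle covers the whole image, including the flat background.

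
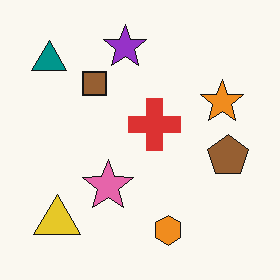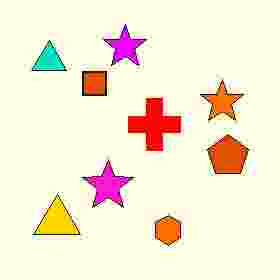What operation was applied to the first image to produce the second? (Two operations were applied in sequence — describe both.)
The transformation is: made much more vivid (saturation change), then degraded with heavy JPEG compression.

All colors are more vivid — a global saturation change. Blocky 8×8 compression artifacts appear around shape edges and the flat background shows ringing — characteristic JPEG degradation.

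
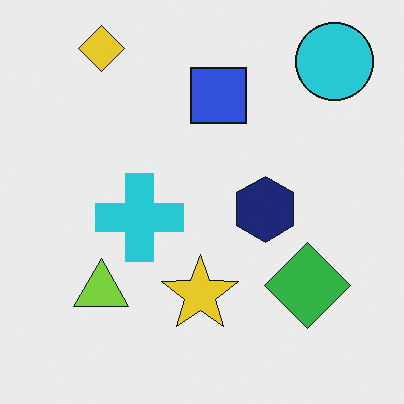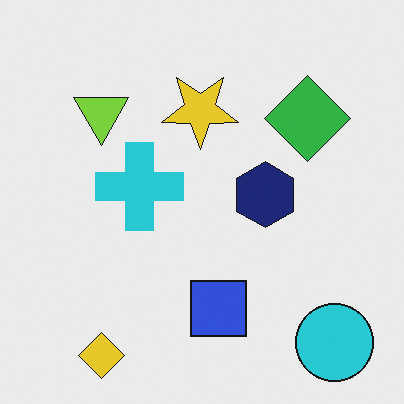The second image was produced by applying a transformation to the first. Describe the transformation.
The second image is the first flipped vertically (top ↔ bottom).

The yellow diamond is in the top-left of the first image and the bottom-left of the second — shapes on opposite sides of the horizontal midline have swapped in a mirror flip.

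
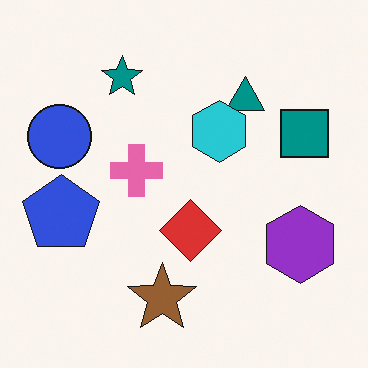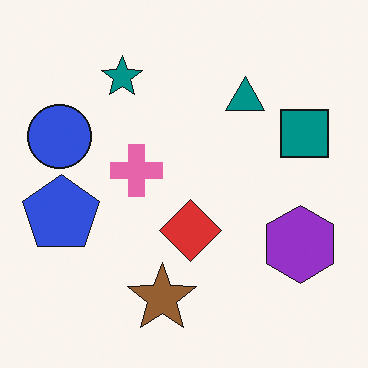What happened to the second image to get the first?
The first image is the second overlaid with an additional cyan hexagon.

A cyan hexagon appears in the first image that is absent from the second.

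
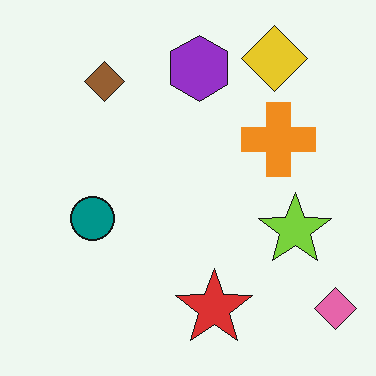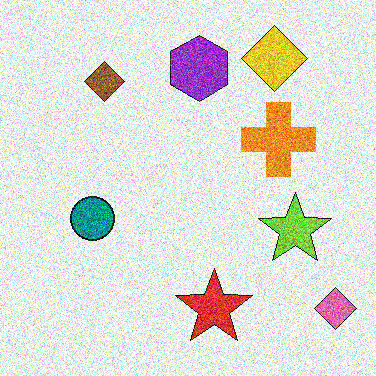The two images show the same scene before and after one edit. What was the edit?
The image was degraded with heavy additive noise.

Random speckle covers the whole image, including the flat background.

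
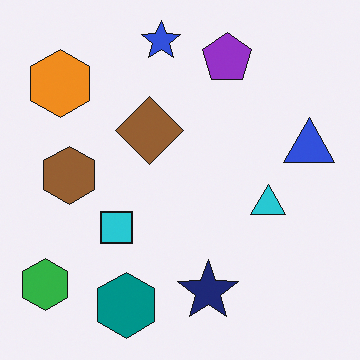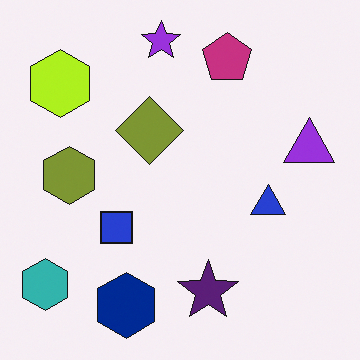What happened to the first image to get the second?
This is the original image hue-shifted by a small amount.

Every shape's color has rotated by the same amount around the hue wheel — a uniform hue shift.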